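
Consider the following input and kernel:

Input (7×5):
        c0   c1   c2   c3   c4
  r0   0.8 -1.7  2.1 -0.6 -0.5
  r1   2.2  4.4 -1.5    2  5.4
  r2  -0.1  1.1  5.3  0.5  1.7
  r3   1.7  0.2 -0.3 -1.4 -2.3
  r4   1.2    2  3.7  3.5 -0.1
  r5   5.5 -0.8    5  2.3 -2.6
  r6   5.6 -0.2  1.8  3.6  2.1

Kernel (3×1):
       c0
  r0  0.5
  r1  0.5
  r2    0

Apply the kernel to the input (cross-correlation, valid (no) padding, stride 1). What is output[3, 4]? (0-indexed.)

The receptive field on the input at this output position is [-2.3 / -0.1 / -2.6]. Elementwise product with the kernel and sum: -2.3·0.5 + -0.1·0.5.

-1.2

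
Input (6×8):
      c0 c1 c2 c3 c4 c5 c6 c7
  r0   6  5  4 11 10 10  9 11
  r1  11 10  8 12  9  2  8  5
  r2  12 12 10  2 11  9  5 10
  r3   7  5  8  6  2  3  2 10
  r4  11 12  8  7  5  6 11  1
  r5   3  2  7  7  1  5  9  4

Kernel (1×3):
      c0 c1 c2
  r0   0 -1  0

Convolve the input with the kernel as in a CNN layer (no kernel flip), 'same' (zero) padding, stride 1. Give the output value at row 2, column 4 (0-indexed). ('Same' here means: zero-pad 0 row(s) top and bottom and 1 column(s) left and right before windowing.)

-11

The receptive field on the zero-padded input at this output position is [2 11 9]. Elementwise product with the kernel and sum: 11·-1.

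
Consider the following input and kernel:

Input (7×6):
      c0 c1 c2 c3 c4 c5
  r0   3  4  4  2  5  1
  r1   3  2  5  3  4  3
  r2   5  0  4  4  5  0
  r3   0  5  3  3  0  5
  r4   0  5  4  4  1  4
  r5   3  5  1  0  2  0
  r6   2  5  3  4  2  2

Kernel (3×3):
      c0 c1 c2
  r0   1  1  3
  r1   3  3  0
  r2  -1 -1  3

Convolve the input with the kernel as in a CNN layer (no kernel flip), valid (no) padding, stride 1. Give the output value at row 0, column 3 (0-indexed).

The receptive field on the input at this output position is [2 5 1 / 3 4 3 / 4 5 0]. Elementwise product with the kernel and sum: 2·1 + 5·1 + 1·3 + 3·3 + 4·3 + 4·-1 + 5·-1 + 0·3.

22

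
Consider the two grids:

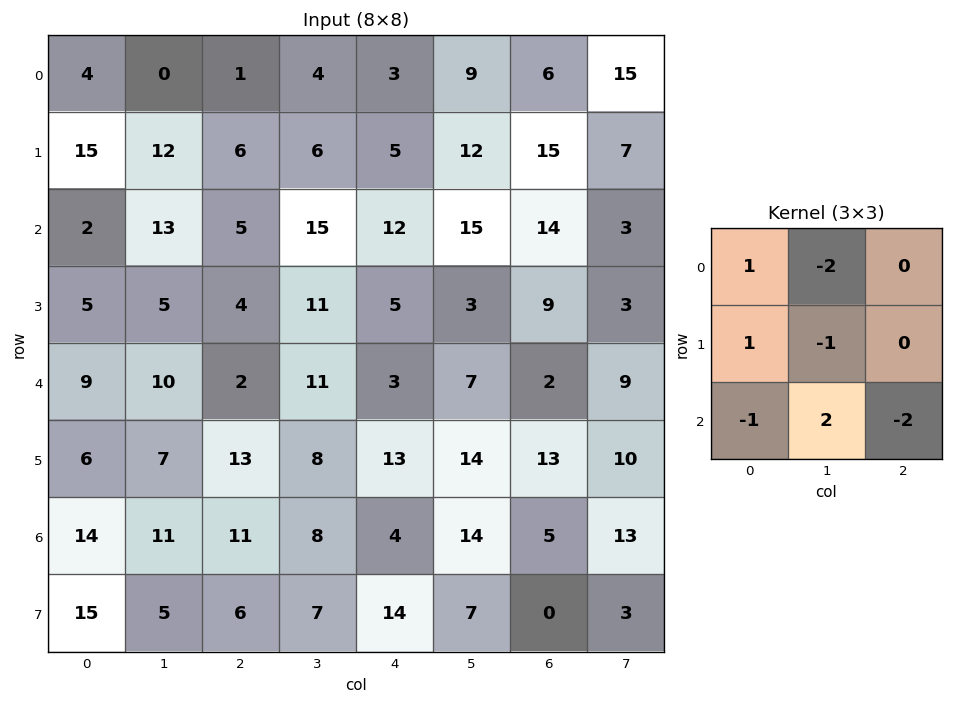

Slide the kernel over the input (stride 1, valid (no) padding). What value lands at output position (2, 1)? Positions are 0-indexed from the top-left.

The receptive field on the input at this output position is [13 5 15 / 5 4 11 / 10 2 11]. Elementwise product with the kernel and sum: 13·1 + 5·-2 + 5·1 + 4·-1 + 10·-1 + 2·2 + 11·-2.

-24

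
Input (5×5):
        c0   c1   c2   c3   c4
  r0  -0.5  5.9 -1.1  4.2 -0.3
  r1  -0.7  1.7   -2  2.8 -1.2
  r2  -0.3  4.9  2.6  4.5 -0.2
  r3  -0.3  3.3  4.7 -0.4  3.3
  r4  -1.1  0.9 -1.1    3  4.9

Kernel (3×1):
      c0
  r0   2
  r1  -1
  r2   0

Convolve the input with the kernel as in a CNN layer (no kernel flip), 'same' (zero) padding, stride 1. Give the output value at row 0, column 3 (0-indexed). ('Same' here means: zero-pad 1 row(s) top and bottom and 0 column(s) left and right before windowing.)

-4.2

The receptive field on the zero-padded input at this output position is [0 / 4.2 / 2.8]. Elementwise product with the kernel and sum: 0·2 + 4.2·-1.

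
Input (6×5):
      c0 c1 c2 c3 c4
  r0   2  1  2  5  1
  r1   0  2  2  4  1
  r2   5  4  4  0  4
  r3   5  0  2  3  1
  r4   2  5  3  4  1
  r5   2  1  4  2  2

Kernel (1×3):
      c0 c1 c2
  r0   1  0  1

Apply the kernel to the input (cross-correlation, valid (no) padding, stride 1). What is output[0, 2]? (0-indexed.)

3

The receptive field on the input at this output position is [2 5 1]. Elementwise product with the kernel and sum: 2·1 + 1·1.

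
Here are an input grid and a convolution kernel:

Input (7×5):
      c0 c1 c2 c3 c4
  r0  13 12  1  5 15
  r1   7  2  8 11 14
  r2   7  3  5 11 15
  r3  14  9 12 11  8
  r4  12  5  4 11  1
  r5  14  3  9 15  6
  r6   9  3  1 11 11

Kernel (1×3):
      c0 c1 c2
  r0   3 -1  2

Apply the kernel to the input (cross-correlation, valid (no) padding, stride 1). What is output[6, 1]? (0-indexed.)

30

The receptive field on the input at this output position is [3 1 11]. Elementwise product with the kernel and sum: 3·3 + 1·-1 + 11·2.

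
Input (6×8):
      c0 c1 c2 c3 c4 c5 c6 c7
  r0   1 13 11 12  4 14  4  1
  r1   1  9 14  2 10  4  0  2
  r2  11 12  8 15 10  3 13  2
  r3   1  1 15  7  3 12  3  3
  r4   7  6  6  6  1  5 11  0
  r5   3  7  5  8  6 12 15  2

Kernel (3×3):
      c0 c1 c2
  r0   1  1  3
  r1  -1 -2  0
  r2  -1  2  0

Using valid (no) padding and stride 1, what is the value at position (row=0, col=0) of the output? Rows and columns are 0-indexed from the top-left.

The receptive field on the input at this output position is [1 13 11 / 1 9 14 / 11 12 8]. Elementwise product with the kernel and sum: 1·1 + 13·1 + 11·3 + 1·-1 + 9·-2 + 11·-1 + 12·2.

41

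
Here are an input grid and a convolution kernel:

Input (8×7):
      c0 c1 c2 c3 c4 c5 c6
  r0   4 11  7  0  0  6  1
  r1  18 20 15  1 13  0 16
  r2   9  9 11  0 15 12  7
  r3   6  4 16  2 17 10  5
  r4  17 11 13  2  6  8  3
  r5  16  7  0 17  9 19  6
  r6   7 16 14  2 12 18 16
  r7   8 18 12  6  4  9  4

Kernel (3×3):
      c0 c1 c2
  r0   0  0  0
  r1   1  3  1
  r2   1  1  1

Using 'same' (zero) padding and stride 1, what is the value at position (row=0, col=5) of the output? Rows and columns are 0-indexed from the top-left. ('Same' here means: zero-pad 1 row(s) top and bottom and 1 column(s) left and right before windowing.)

48

The receptive field on the zero-padded input at this output position is [0 0 0 / 0 6 1 / 13 0 16]. Elementwise product with the kernel and sum: 0·1 + 6·3 + 1·1 + 13·1 + 0·1 + 16·1.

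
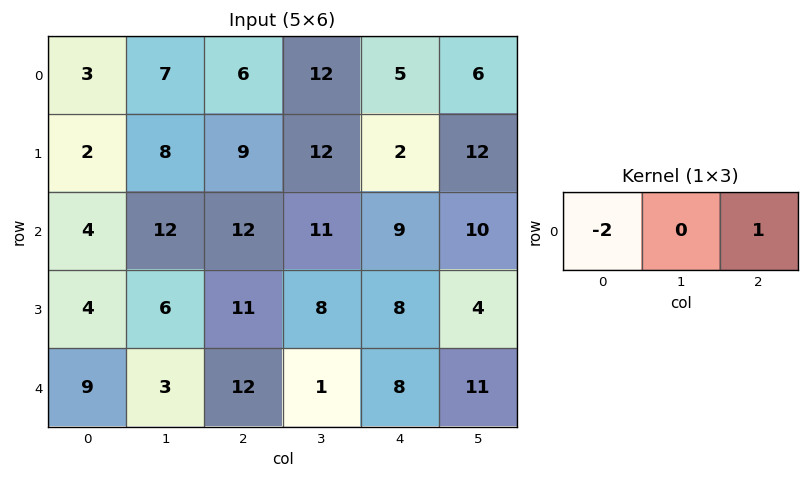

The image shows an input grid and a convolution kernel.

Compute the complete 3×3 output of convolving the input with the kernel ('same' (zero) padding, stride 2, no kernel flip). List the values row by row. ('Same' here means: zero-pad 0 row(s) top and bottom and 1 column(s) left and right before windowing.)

7 -2 -18
12 -13 -12
3 -5 9

Output[0,0]: The receptive field on the zero-padded input at this output position is [0 3 7]. Elementwise product with the kernel and sum: 0·-2 + 7·1.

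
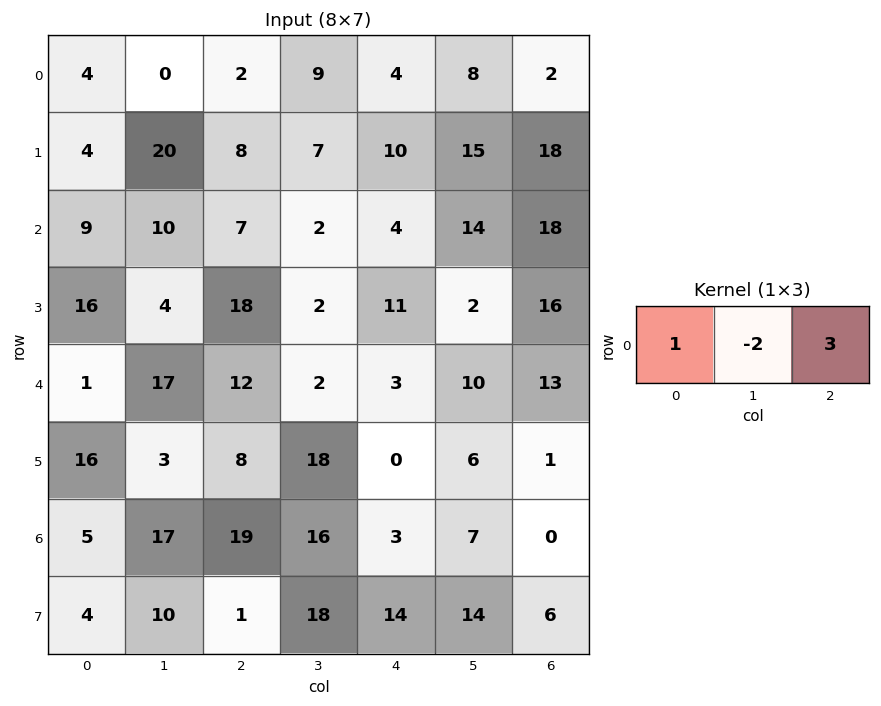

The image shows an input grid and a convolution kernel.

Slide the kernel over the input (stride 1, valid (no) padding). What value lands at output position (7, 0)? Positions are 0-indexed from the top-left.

The receptive field on the input at this output position is [4 10 1]. Elementwise product with the kernel and sum: 4·1 + 10·-2 + 1·3.

-13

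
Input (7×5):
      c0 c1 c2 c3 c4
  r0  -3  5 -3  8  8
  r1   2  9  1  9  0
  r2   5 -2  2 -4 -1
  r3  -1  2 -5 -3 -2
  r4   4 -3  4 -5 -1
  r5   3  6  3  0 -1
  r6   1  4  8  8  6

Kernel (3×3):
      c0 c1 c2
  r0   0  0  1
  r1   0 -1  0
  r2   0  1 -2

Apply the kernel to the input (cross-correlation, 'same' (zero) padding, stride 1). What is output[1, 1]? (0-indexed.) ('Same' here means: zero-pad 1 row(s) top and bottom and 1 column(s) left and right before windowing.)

The receptive field on the zero-padded input at this output position is [-3 5 -3 / 2 9 1 / 5 -2 2]. Elementwise product with the kernel and sum: -3·1 + 9·-1 + -2·1 + 2·-2.

-18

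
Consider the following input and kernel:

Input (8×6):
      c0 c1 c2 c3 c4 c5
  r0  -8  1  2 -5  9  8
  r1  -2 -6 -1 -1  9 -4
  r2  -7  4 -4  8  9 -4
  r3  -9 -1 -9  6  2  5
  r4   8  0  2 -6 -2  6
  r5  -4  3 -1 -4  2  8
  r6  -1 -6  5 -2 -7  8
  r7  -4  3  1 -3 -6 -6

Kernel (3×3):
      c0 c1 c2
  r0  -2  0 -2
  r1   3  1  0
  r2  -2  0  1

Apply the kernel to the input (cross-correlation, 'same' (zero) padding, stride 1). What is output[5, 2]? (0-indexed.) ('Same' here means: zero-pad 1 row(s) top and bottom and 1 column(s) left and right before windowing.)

The receptive field on the zero-padded input at this output position is [0 2 -6 / 3 -1 -4 / -6 5 -2]. Elementwise product with the kernel and sum: 0·-2 + -6·-2 + 3·3 + -1·1 + -6·-2 + -2·1.

30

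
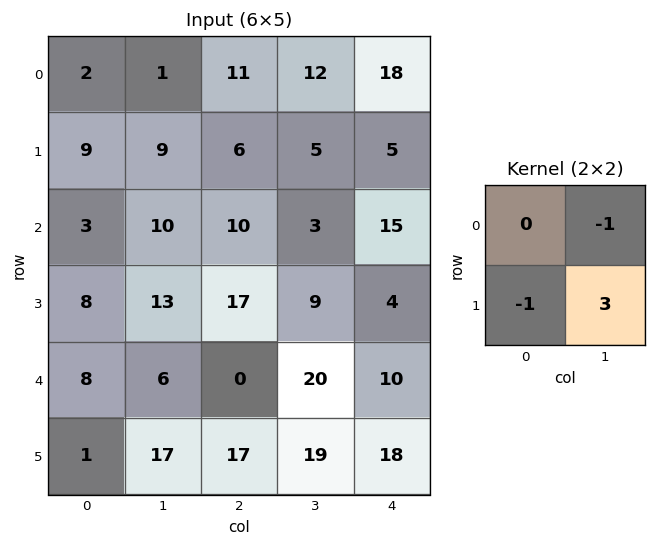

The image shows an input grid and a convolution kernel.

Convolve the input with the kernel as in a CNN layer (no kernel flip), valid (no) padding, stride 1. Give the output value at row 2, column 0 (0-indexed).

21

The receptive field on the input at this output position is [3 10 / 8 13]. Elementwise product with the kernel and sum: 10·-1 + 8·-1 + 13·3.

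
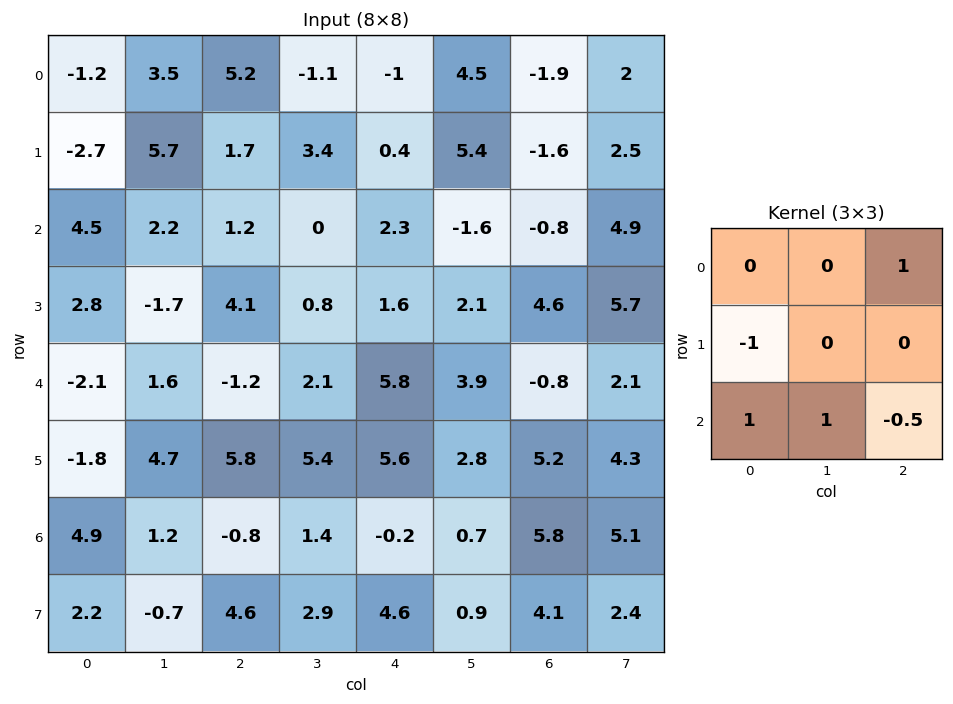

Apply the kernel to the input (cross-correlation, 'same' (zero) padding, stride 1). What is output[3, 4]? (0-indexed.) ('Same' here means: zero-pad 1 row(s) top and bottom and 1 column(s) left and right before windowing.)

3.55

The receptive field on the zero-padded input at this output position is [0 2.3 -1.6 / 0.8 1.6 2.1 / 2.1 5.8 3.9]. Elementwise product with the kernel and sum: -1.6·1 + 0.8·-1 + 2.1·1 + 5.8·1 + 3.9·-0.5.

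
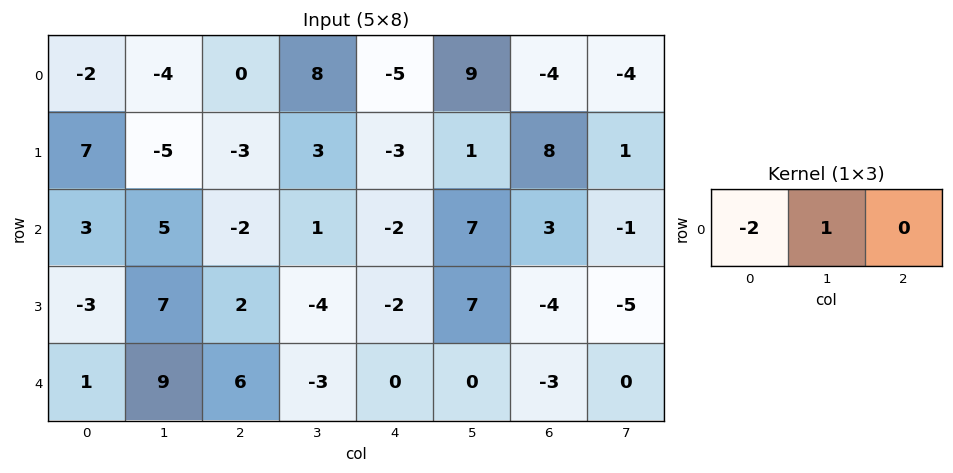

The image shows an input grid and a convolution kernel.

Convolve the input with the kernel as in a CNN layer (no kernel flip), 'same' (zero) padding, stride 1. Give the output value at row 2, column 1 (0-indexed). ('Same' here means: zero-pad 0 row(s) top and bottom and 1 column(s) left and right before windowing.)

-1

The receptive field on the zero-padded input at this output position is [3 5 -2]. Elementwise product with the kernel and sum: 3·-2 + 5·1.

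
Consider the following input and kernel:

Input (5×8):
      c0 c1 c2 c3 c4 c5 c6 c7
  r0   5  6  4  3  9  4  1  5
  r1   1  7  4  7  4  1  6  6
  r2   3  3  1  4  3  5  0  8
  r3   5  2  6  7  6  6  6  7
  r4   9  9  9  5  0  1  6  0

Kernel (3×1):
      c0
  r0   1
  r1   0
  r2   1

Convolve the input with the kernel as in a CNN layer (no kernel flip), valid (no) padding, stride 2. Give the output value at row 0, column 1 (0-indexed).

5

The receptive field on the input at this output position is [4 / 4 / 1]. Elementwise product with the kernel and sum: 4·1 + 1·1.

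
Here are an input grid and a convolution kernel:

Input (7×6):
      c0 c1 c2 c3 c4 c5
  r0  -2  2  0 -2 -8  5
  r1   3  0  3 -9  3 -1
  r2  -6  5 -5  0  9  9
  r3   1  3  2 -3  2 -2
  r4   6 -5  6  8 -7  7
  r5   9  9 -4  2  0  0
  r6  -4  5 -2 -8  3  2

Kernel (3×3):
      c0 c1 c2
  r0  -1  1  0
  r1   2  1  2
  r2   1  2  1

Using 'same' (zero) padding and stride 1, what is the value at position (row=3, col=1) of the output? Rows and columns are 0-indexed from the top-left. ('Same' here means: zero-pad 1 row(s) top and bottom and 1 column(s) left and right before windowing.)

22

The receptive field on the zero-padded input at this output position is [-6 5 -5 / 1 3 2 / 6 -5 6]. Elementwise product with the kernel and sum: -6·-1 + 5·1 + 1·2 + 3·1 + 2·2 + 6·1 + -5·2 + 6·1.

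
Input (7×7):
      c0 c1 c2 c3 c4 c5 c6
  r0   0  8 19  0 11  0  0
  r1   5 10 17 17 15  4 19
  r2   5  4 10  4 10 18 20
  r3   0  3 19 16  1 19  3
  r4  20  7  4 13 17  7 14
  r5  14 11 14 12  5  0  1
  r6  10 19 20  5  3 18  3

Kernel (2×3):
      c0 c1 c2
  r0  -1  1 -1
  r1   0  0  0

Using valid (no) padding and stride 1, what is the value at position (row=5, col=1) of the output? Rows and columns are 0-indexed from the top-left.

The receptive field on the input at this output position is [11 14 12 / 19 20 5]. Elementwise product with the kernel and sum: 11·-1 + 14·1 + 12·-1.

-9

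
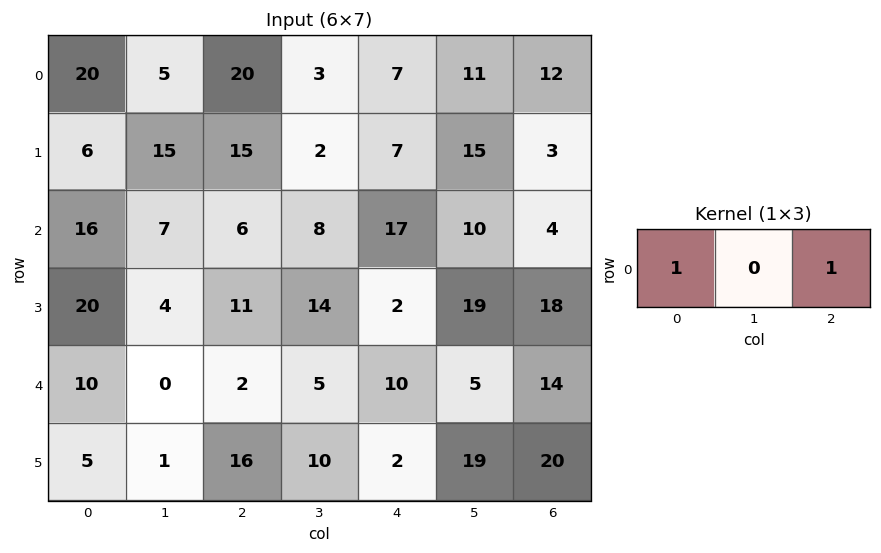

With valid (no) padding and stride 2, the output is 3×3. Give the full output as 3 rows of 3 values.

Output[0,0]: The receptive field on the input at this output position is [20 5 20]. Elementwise product with the kernel and sum: 20·1 + 20·1.

40 27 19
22 23 21
12 12 24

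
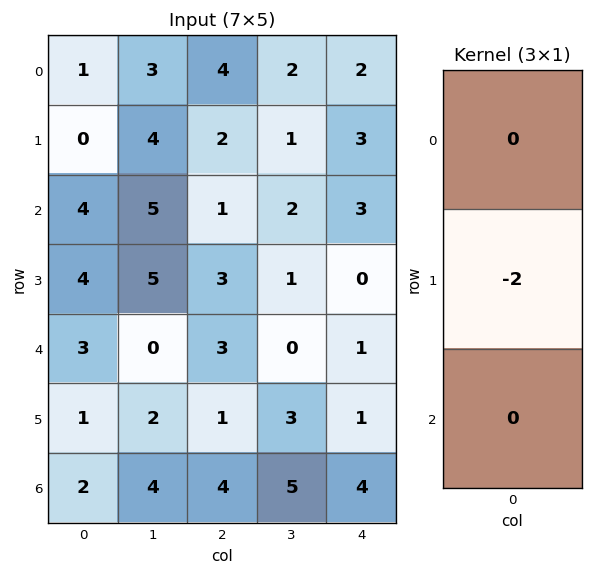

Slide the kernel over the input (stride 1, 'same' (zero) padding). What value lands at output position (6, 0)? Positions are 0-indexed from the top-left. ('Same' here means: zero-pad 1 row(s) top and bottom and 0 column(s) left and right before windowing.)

-4

The receptive field on the zero-padded input at this output position is [1 / 2 / 0]. Elementwise product with the kernel and sum: 2·-2.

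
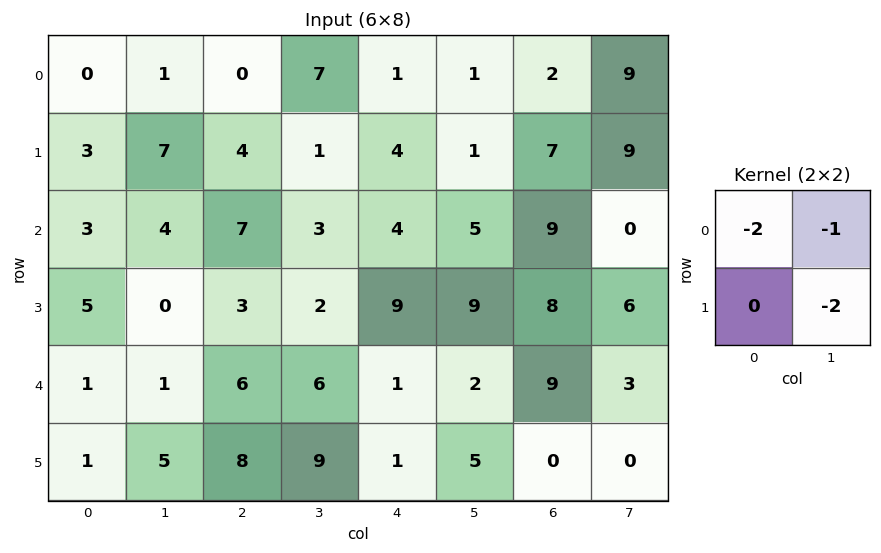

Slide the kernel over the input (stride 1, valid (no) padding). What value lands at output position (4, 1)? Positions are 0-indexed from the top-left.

The receptive field on the input at this output position is [1 6 / 5 8]. Elementwise product with the kernel and sum: 1·-2 + 6·-1 + 8·-2.

-24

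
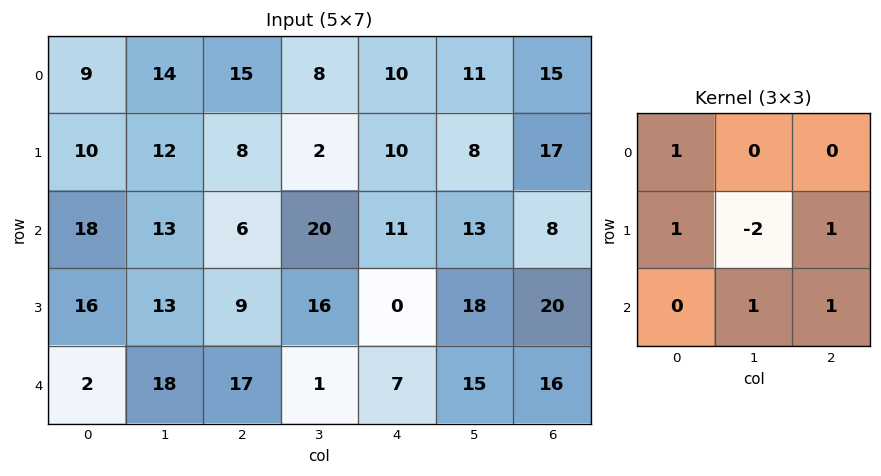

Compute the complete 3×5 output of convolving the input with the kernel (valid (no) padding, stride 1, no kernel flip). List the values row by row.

22 38 60 22 42
30 58 1 31 41
52 42 -9 76 26

Output[0,0]: The receptive field on the input at this output position is [9 14 15 / 10 12 8 / 18 13 6]. Elementwise product with the kernel and sum: 9·1 + 10·1 + 12·-2 + 8·1 + 13·1 + 6·1.
Output[0,1]: The receptive field on the input at this output position is [14 15 8 / 12 8 2 / 13 6 20]. Elementwise product with the kernel and sum: 14·1 + 12·1 + 8·-2 + 2·1 + 6·1 + 20·1.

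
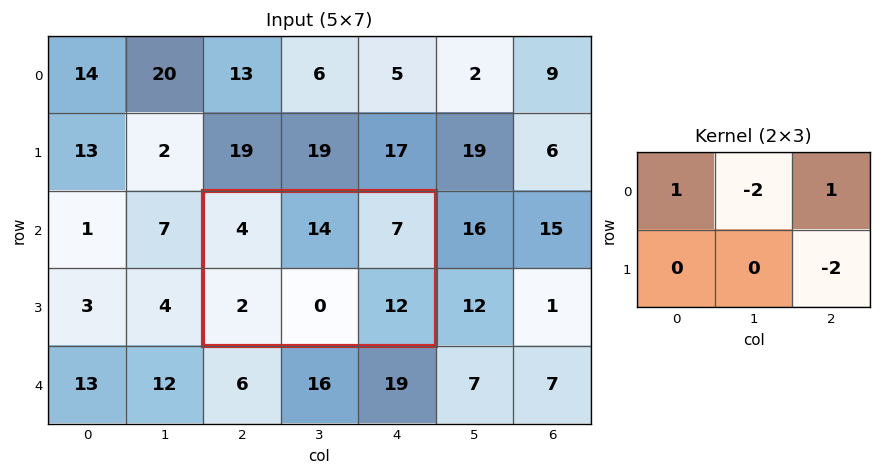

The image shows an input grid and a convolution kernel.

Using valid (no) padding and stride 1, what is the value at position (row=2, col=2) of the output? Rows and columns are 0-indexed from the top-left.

-41

The receptive field on the input at this output position is [4 14 7 / 2 0 12]. Elementwise product with the kernel and sum: 4·1 + 14·-2 + 7·1 + 12·-2.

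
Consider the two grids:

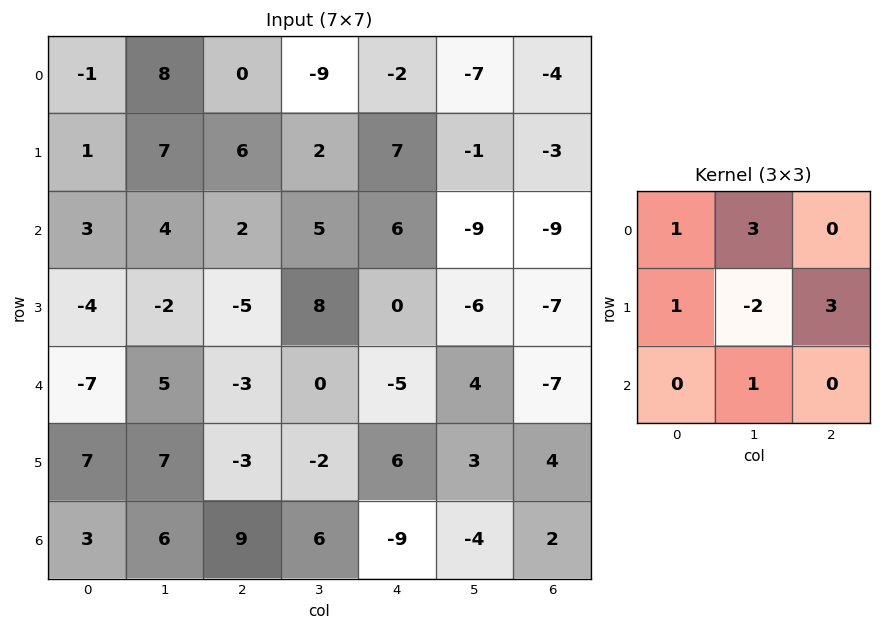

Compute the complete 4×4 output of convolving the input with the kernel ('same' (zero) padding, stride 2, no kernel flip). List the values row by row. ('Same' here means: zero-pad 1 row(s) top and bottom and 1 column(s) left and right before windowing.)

27 -13 -19 -2
5 35 -11 -8
24 -9 36 -5
33 4 28 7

Output[0,0]: The receptive field on the zero-padded input at this output position is [0 0 0 / 0 -1 8 / 0 1 7]. Elementwise product with the kernel and sum: 0·1 + 0·3 + 0·1 + -1·-2 + 8·3 + 1·1.
Output[0,1]: The receptive field on the zero-padded input at this output position is [0 0 0 / 8 0 -9 / 7 6 2]. Elementwise product with the kernel and sum: 0·1 + 0·3 + 8·1 + 0·-2 + -9·3 + 6·1.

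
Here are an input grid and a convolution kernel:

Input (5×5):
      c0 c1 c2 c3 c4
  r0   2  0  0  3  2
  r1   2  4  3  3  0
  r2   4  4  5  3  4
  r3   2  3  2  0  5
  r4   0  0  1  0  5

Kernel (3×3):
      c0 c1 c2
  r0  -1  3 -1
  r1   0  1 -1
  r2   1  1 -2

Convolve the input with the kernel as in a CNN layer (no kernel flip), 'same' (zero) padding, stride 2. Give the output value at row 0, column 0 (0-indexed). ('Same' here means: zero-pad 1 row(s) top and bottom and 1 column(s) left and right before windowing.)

-4

The receptive field on the zero-padded input at this output position is [0 0 0 / 0 2 0 / 0 2 4]. Elementwise product with the kernel and sum: 0·-1 + 0·3 + 0·-1 + 2·1 + 0·-1 + 0·1 + 2·1 + 4·-2.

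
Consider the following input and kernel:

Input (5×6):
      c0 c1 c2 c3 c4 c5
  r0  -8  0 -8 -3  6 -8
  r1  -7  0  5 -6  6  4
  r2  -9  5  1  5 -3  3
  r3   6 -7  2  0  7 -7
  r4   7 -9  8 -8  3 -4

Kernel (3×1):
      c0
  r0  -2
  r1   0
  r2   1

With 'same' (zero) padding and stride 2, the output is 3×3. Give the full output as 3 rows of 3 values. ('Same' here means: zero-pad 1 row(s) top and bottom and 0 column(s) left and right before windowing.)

Output[0,0]: The receptive field on the zero-padded input at this output position is [0 / -8 / -7]. Elementwise product with the kernel and sum: 0·-2 + -7·1.

-7 5 6
20 -8 -5
-12 -4 -14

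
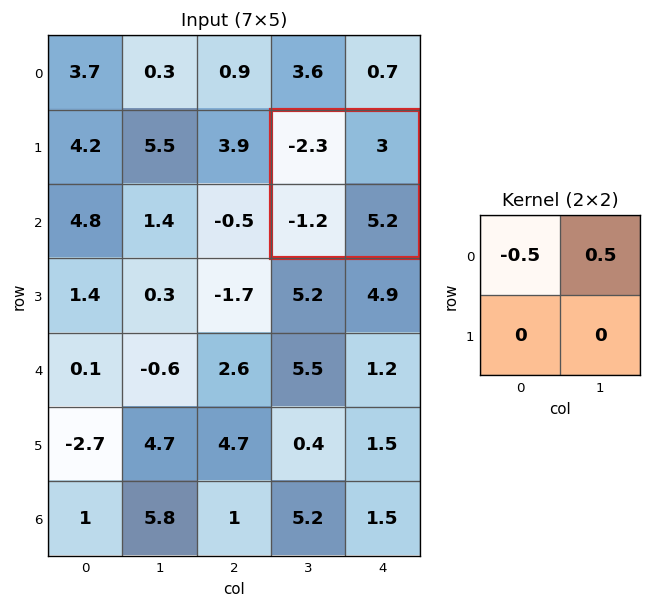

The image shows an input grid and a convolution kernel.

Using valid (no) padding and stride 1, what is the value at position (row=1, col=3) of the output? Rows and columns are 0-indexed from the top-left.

2.65

The receptive field on the input at this output position is [-2.3 3 / -1.2 5.2]. Elementwise product with the kernel and sum: -2.3·-0.5 + 3·0.5.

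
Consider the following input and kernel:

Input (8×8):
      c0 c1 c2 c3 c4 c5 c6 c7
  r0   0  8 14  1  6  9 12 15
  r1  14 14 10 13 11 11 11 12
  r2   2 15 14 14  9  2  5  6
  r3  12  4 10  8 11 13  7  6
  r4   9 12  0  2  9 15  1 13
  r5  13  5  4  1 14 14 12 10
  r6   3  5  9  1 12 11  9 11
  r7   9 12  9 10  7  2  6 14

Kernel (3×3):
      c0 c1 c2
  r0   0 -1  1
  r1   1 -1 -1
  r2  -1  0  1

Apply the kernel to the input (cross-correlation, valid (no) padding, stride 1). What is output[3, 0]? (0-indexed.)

-6

The receptive field on the input at this output position is [12 4 10 / 9 12 0 / 13 5 4]. Elementwise product with the kernel and sum: 4·-1 + 10·1 + 9·1 + 12·-1 + 0·-1 + 13·-1 + 4·1.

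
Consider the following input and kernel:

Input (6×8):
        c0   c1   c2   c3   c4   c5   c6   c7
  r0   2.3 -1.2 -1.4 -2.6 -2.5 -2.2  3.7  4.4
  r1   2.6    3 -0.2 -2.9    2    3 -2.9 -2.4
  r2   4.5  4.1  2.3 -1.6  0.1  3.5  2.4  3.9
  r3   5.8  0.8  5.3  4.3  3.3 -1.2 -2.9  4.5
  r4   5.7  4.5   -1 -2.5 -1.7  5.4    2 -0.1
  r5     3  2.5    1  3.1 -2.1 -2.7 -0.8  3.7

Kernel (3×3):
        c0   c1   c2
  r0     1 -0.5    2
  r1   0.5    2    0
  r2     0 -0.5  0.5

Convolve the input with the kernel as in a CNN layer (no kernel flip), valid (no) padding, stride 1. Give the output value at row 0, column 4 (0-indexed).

12.45

The receptive field on the input at this output position is [-2.5 -2.2 3.7 / 2 3 -2.9 / 0.1 3.5 2.4]. Elementwise product with the kernel and sum: -2.5·1 + -2.2·-0.5 + 3.7·2 + 2·0.5 + 3·2 + 3.5·-0.5 + 2.4·0.5.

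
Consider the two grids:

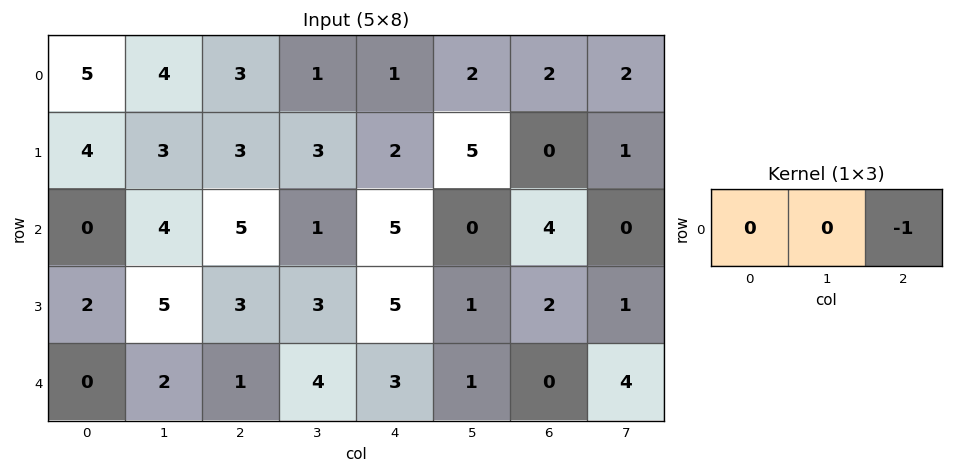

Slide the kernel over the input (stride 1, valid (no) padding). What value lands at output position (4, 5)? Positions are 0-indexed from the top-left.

The receptive field on the input at this output position is [1 0 4]. Elementwise product with the kernel and sum: 4·-1.

-4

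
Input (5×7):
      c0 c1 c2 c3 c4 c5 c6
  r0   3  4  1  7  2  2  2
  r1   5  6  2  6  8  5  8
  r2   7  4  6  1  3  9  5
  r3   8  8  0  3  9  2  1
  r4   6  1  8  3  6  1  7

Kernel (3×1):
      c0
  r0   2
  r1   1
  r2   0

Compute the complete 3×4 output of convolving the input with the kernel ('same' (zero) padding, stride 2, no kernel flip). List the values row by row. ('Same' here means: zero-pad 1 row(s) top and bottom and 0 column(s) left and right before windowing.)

3 1 2 2
17 10 19 21
22 8 24 9

Output[0,0]: The receptive field on the zero-padded input at this output position is [0 / 3 / 5]. Elementwise product with the kernel and sum: 0·2 + 3·1.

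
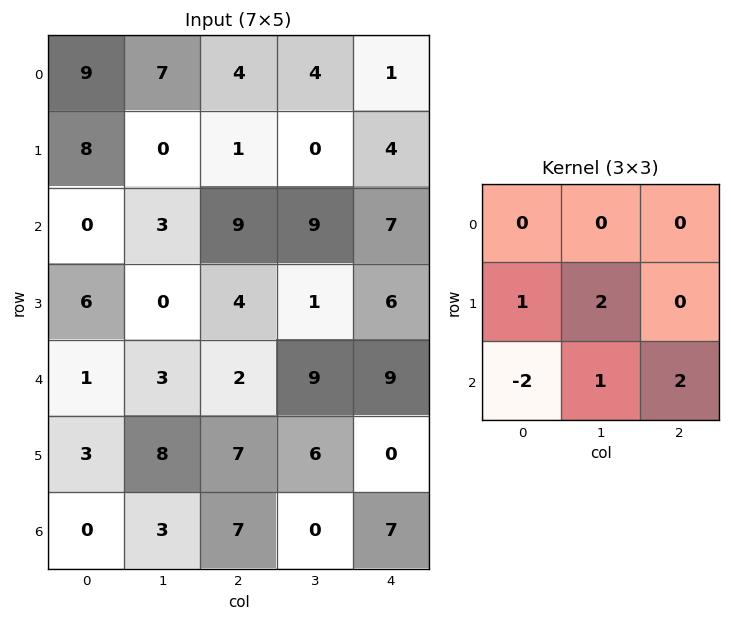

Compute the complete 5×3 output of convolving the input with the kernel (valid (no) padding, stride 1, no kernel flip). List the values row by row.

Output[0,0]: The receptive field on the input at this output position is [9 7 4 / 8 0 1 / 0 3 9]. Elementwise product with the kernel and sum: 8·1 + 0·2 + 0·-2 + 3·1 + 9·2.
Output[0,1]: The receptive field on the input at this output position is [7 4 4 / 0 1 0 / 3 9 9]. Elementwise product with the kernel and sum: 0·1 + 1·2 + 3·-2 + 9·1 + 9·2.

29 23 6
2 27 32
11 22 29
23 10 12
36 23 19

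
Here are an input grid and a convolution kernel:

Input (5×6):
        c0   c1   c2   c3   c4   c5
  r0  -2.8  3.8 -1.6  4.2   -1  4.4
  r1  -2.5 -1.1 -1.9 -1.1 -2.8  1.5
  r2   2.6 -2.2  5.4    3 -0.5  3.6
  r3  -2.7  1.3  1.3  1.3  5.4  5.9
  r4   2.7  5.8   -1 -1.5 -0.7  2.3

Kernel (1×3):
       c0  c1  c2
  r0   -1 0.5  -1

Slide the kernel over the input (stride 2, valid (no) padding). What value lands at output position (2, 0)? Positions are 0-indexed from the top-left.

1.2

The receptive field on the input at this output position is [2.7 5.8 -1]. Elementwise product with the kernel and sum: 2.7·-1 + 5.8·0.5 + -1·-1.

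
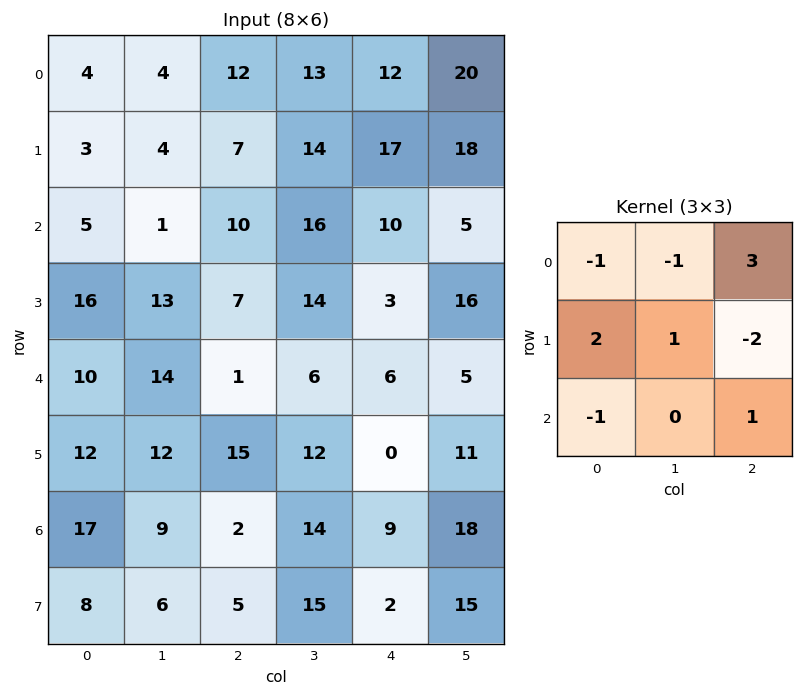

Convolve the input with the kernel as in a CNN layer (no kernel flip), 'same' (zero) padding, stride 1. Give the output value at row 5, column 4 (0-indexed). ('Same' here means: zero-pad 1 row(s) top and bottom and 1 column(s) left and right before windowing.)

The receptive field on the zero-padded input at this output position is [6 6 5 / 12 0 11 / 14 9 18]. Elementwise product with the kernel and sum: 6·-1 + 6·-1 + 5·3 + 12·2 + 0·1 + 11·-2 + 14·-1 + 18·1.

9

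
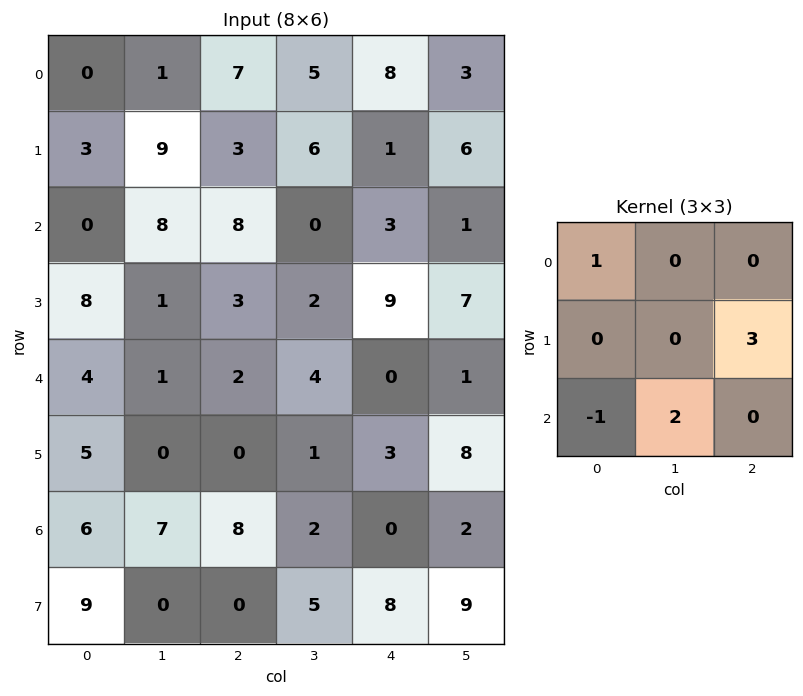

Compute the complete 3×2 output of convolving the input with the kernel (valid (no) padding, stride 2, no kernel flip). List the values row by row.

25 2
7 41
12 7

Output[0,0]: The receptive field on the input at this output position is [0 1 7 / 3 9 3 / 0 8 8]. Elementwise product with the kernel and sum: 0·1 + 3·3 + 0·-1 + 8·2.
Output[0,1]: The receptive field on the input at this output position is [7 5 8 / 3 6 1 / 8 0 3]. Elementwise product with the kernel and sum: 7·1 + 1·3 + 8·-1 + 0·2.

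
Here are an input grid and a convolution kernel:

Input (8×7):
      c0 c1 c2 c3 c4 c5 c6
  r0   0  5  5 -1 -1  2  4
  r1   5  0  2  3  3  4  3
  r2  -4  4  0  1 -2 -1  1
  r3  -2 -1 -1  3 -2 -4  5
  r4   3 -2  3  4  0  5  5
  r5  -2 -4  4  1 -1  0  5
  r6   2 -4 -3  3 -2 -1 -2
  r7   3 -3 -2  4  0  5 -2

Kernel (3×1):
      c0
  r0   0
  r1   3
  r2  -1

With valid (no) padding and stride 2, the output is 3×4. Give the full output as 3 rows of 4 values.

Output[0,0]: The receptive field on the input at this output position is [0 / 5 / -4]. Elementwise product with the kernel and sum: 5·3 + -4·-1.
Output[0,1]: The receptive field on the input at this output position is [5 / 2 / 0]. Elementwise product with the kernel and sum: 2·3 + 0·-1.

19 6 11 8
-9 -6 -6 10
-8 15 -1 17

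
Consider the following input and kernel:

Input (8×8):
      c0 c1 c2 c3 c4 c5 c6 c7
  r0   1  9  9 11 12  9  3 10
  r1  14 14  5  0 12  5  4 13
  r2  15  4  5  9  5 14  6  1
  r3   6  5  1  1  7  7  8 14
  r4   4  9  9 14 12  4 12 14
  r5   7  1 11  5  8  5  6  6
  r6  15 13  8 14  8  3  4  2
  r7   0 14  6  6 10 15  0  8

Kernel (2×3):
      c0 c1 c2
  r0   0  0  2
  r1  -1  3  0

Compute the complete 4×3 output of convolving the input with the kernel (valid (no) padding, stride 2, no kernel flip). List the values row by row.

Output[0,0]: The receptive field on the input at this output position is [1 9 9 / 14 14 5]. Elementwise product with the kernel and sum: 9·2 + 14·-1 + 14·3.
Output[0,1]: The receptive field on the input at this output position is [9 11 12 / 5 0 12]. Elementwise product with the kernel and sum: 12·2 + 5·-1 + 0·3.

46 19 9
19 12 26
14 28 31
58 28 43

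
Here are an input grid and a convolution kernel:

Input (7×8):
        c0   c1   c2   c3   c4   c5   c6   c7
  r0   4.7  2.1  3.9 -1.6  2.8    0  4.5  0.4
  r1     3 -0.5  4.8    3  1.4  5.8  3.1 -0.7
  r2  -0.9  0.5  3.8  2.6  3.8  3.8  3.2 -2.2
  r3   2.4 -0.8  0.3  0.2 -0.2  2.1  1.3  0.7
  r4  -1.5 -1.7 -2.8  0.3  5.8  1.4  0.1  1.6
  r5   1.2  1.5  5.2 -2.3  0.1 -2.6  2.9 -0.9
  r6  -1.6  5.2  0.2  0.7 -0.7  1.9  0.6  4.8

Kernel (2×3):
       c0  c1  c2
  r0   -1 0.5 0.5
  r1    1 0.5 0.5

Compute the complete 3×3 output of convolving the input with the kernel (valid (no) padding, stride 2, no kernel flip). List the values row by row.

3.45 3.7 5.3
5.2 -0.3 1.2
3.8 9.95 -4.8

Output[0,0]: The receptive field on the input at this output position is [4.7 2.1 3.9 / 3 -0.5 4.8]. Elementwise product with the kernel and sum: 4.7·-1 + 2.1·0.5 + 3.9·0.5 + 3·1 + -0.5·0.5 + 4.8·0.5.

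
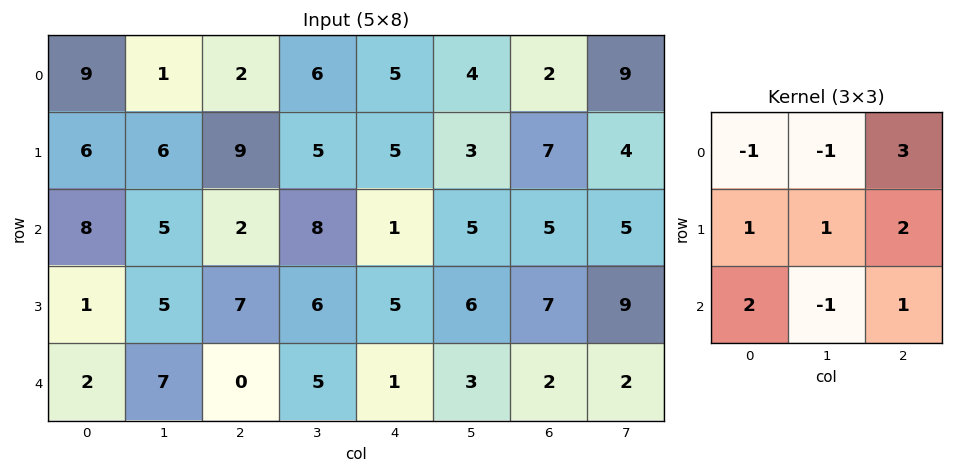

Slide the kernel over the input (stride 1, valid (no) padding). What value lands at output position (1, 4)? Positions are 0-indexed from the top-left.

40

The receptive field on the input at this output position is [5 3 7 / 1 5 5 / 5 6 7]. Elementwise product with the kernel and sum: 5·-1 + 3·-1 + 7·3 + 1·1 + 5·1 + 5·2 + 5·2 + 6·-1 + 7·1.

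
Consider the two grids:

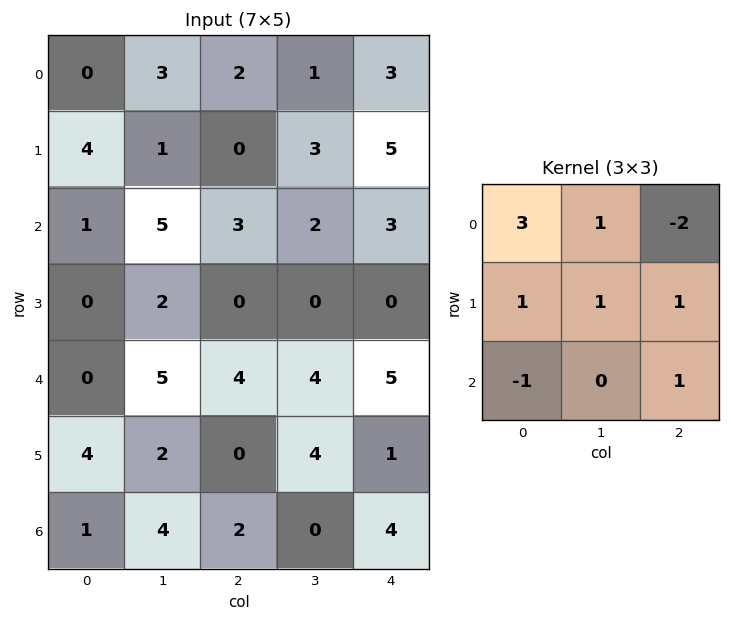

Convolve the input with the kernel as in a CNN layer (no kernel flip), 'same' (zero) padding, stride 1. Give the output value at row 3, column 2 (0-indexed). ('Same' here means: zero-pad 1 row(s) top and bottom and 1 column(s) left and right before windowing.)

The receptive field on the zero-padded input at this output position is [5 3 2 / 2 0 0 / 5 4 4]. Elementwise product with the kernel and sum: 5·3 + 3·1 + 2·-2 + 2·1 + 0·1 + 0·1 + 5·-1 + 4·1.

15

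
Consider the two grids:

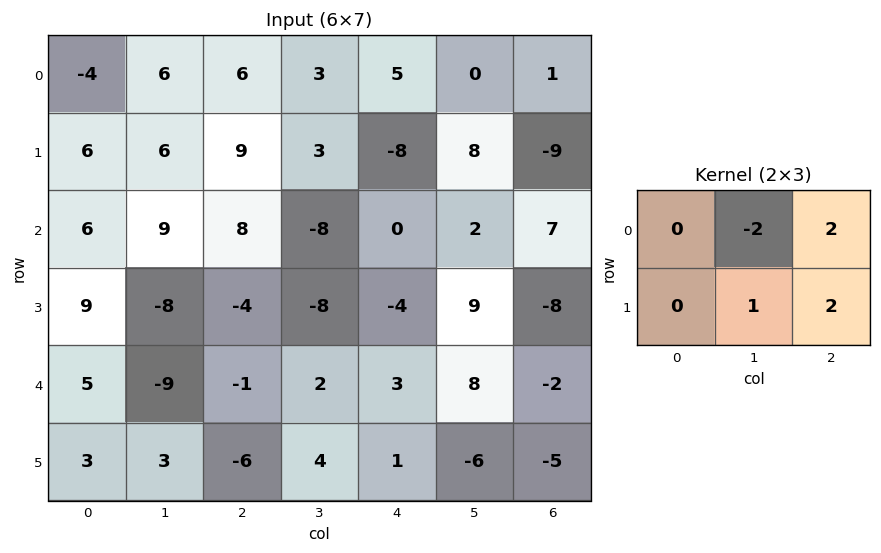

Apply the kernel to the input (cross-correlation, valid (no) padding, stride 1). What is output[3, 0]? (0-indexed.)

-3

The receptive field on the input at this output position is [9 -8 -4 / 5 -9 -1]. Elementwise product with the kernel and sum: -8·-2 + -4·2 + -9·1 + -1·2.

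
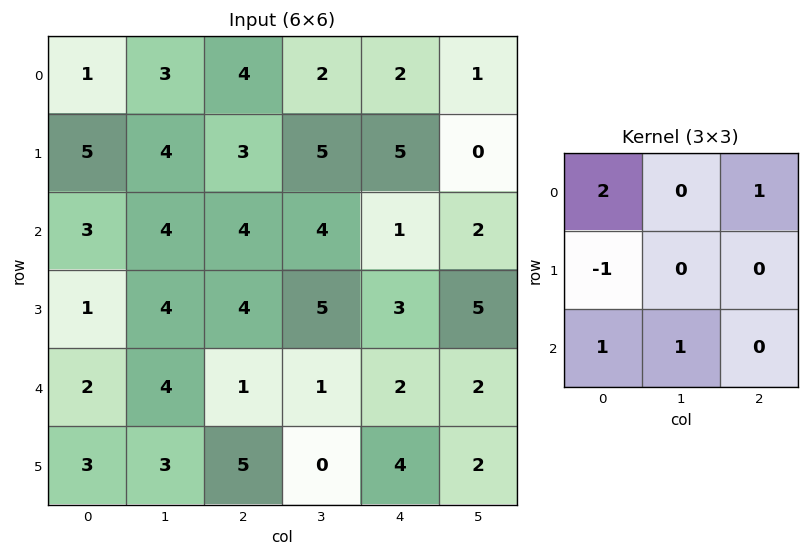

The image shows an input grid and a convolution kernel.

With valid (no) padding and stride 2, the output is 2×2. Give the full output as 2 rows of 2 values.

8 15
15 7

Output[0,0]: The receptive field on the input at this output position is [1 3 4 / 5 4 3 / 3 4 4]. Elementwise product with the kernel and sum: 1·2 + 4·1 + 5·-1 + 3·1 + 4·1.
Output[0,1]: The receptive field on the input at this output position is [4 2 2 / 3 5 5 / 4 4 1]. Elementwise product with the kernel and sum: 4·2 + 2·1 + 3·-1 + 4·1 + 4·1.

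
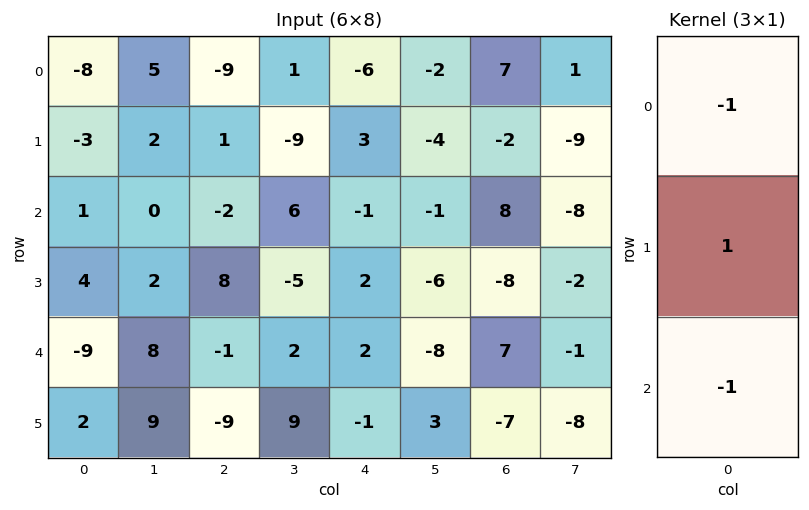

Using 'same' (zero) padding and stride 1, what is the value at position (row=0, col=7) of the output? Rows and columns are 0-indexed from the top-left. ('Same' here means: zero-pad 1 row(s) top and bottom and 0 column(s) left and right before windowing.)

10

The receptive field on the zero-padded input at this output position is [0 / 1 / -9]. Elementwise product with the kernel and sum: 0·-1 + 1·1 + -9·-1.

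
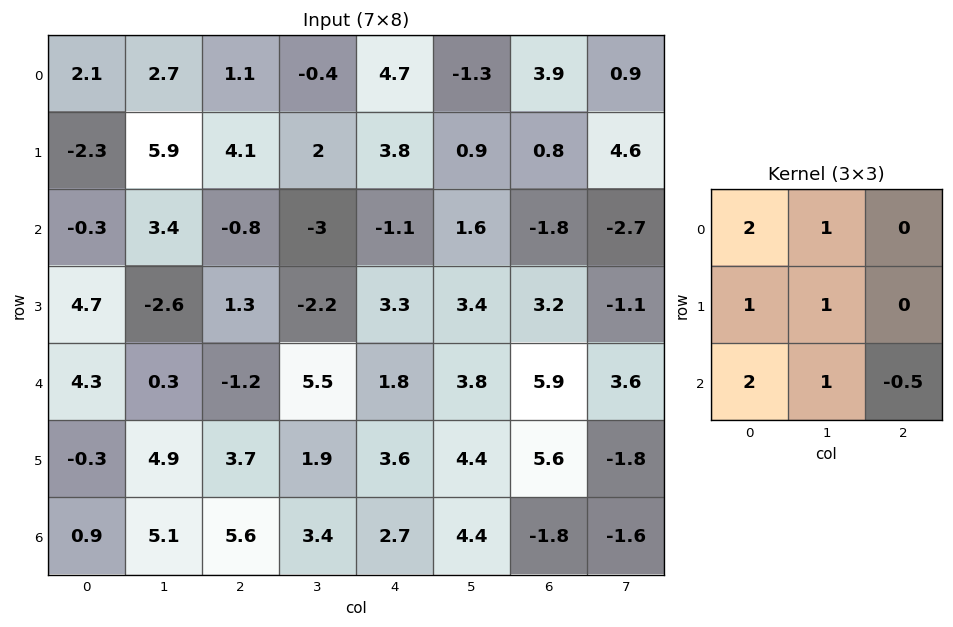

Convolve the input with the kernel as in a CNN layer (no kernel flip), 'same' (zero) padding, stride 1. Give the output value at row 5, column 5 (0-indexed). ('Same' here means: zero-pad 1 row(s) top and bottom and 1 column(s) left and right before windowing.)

The receptive field on the zero-padded input at this output position is [1.8 3.8 5.9 / 3.6 4.4 5.6 / 2.7 4.4 -1.8]. Elementwise product with the kernel and sum: 1.8·2 + 3.8·1 + 3.6·1 + 4.4·1 + 2.7·2 + 4.4·1 + -1.8·-0.5.

26.1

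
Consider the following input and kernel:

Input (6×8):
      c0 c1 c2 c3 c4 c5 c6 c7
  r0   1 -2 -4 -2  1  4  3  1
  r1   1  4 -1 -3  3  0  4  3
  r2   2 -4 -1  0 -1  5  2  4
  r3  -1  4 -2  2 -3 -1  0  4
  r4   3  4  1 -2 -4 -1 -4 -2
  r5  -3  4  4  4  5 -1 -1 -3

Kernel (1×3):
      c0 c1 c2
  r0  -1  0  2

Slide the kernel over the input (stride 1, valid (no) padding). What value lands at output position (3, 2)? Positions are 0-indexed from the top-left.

The receptive field on the input at this output position is [-2 2 -3]. Elementwise product with the kernel and sum: -2·-1 + -3·2.

-4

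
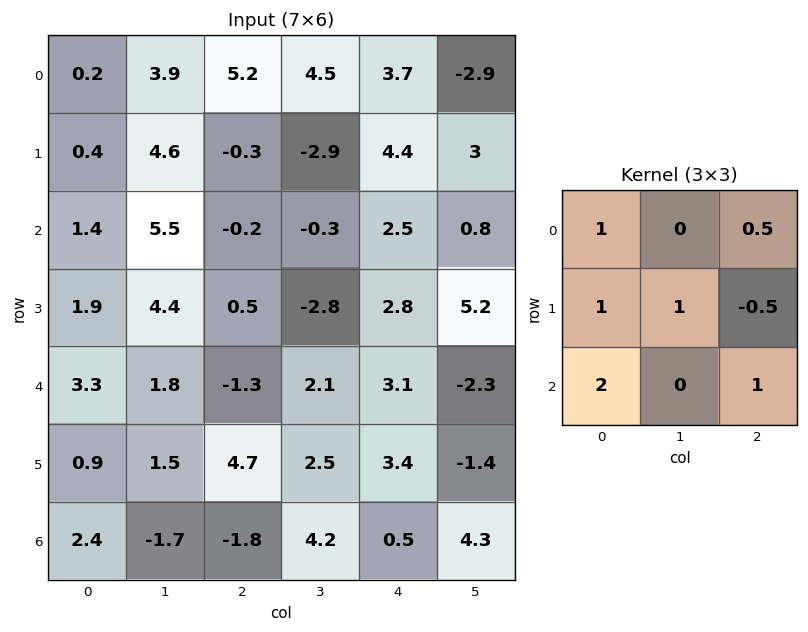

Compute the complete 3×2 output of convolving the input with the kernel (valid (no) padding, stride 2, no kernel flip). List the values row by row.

Output[0,0]: The receptive field on the input at this output position is [0.2 3.9 5.2 / 0.4 4.6 -0.3 / 1.4 5.5 -0.2]. Elementwise product with the kernel and sum: 0.2·1 + 5.2·0.5 + 0.4·1 + 4.6·1 + -0.3·-0.5 + 1.4·2 + -0.2·1.
Output[0,1]: The receptive field on the input at this output position is [5.2 4.5 3.7 / -0.3 -2.9 4.4 / -0.2 -0.3 2.5]. Elementwise product with the kernel and sum: 5.2·1 + 3.7·0.5 + -0.3·1 + -2.9·1 + 4.4·-0.5 + -0.2·2 + 2.5·1.

10.55 3.75
12.65 -2.15
5.7 2.65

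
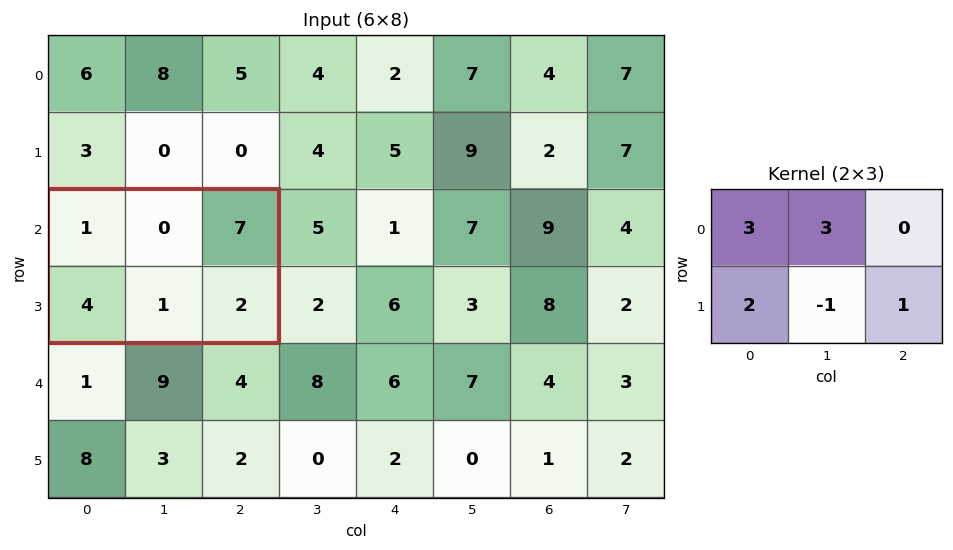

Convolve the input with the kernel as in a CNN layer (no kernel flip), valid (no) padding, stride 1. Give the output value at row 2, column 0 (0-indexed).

The receptive field on the input at this output position is [1 0 7 / 4 1 2]. Elementwise product with the kernel and sum: 1·3 + 0·3 + 4·2 + 1·-1 + 2·1.

12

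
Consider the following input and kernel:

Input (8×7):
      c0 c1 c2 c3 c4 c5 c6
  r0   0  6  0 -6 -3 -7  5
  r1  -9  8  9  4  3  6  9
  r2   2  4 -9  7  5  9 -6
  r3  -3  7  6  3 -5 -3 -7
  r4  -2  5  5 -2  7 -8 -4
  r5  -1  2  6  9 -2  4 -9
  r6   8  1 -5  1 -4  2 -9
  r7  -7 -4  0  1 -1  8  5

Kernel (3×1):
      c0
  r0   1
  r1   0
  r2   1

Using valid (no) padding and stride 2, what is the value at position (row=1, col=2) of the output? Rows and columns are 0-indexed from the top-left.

The receptive field on the input at this output position is [5 / -5 / 7]. Elementwise product with the kernel and sum: 5·1 + 7·1.

12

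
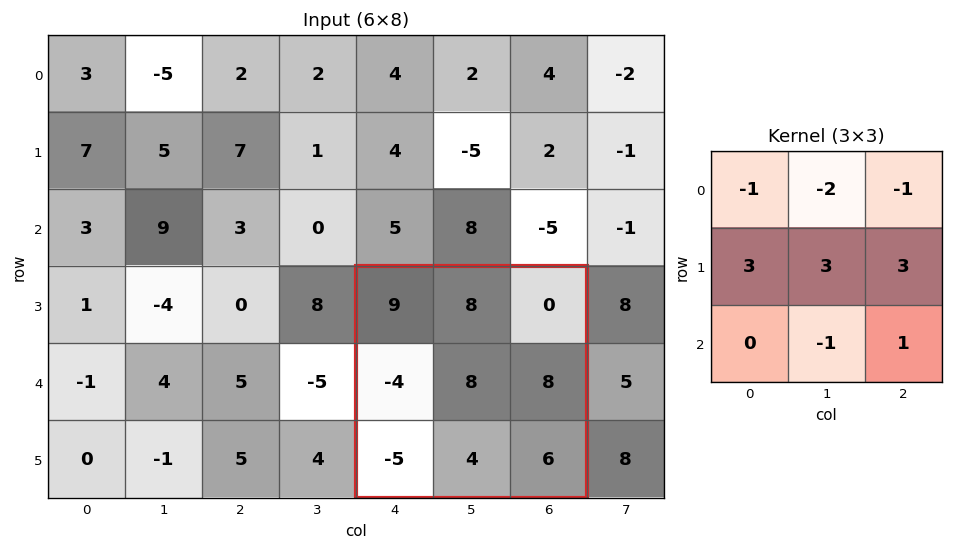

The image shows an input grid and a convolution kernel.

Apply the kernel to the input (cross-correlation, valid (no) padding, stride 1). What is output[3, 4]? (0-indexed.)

The receptive field on the input at this output position is [9 8 0 / -4 8 8 / -5 4 6]. Elementwise product with the kernel and sum: 9·-1 + 8·-2 + 0·-1 + -4·3 + 8·3 + 8·3 + 4·-1 + 6·1.

13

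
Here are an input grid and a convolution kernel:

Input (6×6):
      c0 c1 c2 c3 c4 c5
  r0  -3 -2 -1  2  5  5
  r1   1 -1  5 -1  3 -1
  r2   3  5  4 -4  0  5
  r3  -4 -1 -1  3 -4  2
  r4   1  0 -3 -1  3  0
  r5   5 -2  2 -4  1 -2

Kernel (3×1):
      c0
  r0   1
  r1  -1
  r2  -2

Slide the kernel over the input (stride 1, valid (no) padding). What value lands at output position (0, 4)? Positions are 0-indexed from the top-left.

The receptive field on the input at this output position is [5 / 3 / 0]. Elementwise product with the kernel and sum: 5·1 + 3·-1 + 0·-2.

2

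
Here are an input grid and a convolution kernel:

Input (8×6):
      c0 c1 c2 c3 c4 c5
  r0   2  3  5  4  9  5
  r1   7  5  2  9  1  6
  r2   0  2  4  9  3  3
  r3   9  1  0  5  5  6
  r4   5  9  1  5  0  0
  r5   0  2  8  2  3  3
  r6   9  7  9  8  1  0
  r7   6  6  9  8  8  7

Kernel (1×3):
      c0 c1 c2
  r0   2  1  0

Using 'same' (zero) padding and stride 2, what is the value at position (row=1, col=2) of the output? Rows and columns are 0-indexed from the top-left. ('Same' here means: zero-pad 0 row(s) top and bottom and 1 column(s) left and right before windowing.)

The receptive field on the zero-padded input at this output position is [9 3 3]. Elementwise product with the kernel and sum: 9·2 + 3·1.

21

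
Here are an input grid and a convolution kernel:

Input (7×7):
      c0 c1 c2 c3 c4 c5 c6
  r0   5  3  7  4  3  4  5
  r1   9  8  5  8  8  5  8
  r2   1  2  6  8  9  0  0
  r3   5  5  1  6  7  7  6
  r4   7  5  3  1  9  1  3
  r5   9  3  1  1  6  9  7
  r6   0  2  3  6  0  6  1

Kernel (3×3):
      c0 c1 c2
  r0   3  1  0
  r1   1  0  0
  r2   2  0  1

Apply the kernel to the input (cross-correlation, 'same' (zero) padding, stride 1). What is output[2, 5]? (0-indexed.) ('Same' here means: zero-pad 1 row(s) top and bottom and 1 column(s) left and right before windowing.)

58

The receptive field on the zero-padded input at this output position is [8 5 8 / 9 0 0 / 7 7 6]. Elementwise product with the kernel and sum: 8·3 + 5·1 + 9·1 + 7·2 + 6·1.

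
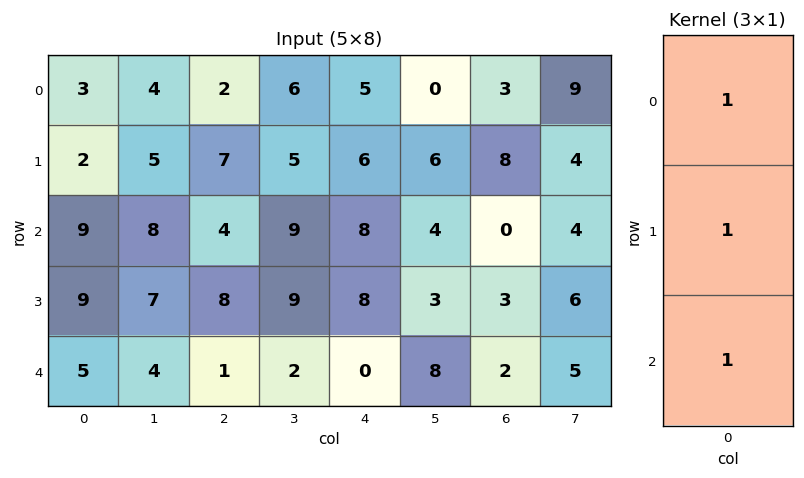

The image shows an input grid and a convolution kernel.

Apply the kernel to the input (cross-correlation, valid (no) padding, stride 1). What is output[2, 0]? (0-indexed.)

The receptive field on the input at this output position is [9 / 9 / 5]. Elementwise product with the kernel and sum: 9·1 + 9·1 + 5·1.

23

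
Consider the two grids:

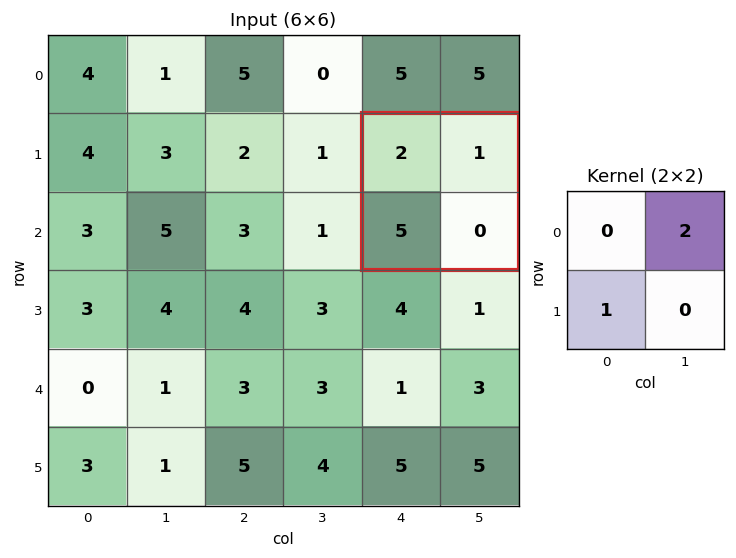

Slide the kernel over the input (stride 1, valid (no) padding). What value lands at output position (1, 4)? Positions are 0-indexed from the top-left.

7

The receptive field on the input at this output position is [2 1 / 5 0]. Elementwise product with the kernel and sum: 1·2 + 5·1.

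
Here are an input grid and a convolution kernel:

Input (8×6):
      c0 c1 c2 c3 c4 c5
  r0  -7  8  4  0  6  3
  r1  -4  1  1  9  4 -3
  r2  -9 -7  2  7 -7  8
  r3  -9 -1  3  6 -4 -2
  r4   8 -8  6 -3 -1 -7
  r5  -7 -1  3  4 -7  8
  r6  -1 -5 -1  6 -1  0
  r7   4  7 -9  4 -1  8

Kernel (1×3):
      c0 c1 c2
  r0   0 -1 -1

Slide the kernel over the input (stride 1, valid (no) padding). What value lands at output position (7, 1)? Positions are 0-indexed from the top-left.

5

The receptive field on the input at this output position is [7 -9 4]. Elementwise product with the kernel and sum: -9·-1 + 4·-1.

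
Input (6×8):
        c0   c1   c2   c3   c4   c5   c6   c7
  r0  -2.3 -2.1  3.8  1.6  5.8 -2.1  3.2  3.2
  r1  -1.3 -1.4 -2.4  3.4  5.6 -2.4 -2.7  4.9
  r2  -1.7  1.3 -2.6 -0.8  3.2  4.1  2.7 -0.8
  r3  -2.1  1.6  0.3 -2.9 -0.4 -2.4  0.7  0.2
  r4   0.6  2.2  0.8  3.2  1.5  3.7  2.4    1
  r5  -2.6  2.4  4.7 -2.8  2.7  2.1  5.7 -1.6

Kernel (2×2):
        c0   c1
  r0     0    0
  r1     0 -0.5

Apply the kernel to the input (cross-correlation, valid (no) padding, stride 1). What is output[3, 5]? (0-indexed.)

The receptive field on the input at this output position is [-2.4 0.7 / 3.7 2.4]. Elementwise product with the kernel and sum: 2.4·-0.5.

-1.2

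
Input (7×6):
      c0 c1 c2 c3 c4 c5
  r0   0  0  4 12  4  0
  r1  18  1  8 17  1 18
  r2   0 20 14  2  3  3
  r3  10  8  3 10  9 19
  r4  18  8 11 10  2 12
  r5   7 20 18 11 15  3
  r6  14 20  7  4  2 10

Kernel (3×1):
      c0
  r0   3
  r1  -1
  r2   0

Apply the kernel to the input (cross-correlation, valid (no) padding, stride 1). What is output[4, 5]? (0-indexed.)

33

The receptive field on the input at this output position is [12 / 3 / 10]. Elementwise product with the kernel and sum: 12·3 + 3·-1.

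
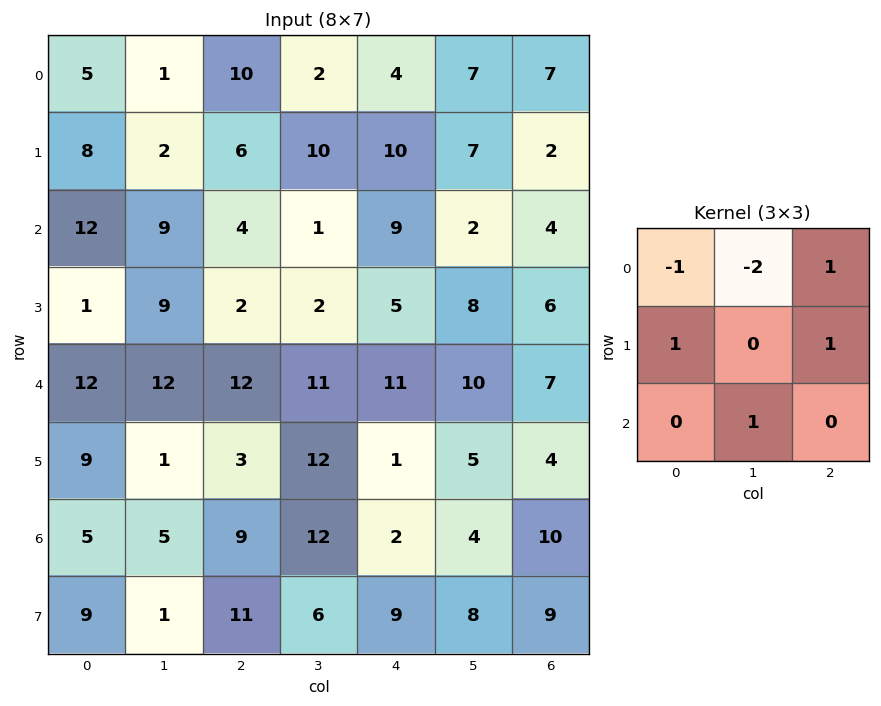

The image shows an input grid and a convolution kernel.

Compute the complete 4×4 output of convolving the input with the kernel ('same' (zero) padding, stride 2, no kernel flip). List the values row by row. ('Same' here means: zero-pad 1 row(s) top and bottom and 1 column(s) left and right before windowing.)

9 9 19 9
-4 8 -15 -3
28 15 18 -6
-3 33 16 0

Output[0,0]: The receptive field on the zero-padded input at this output position is [0 0 0 / 0 5 1 / 0 8 2]. Elementwise product with the kernel and sum: 0·-1 + 0·-2 + 0·1 + 0·1 + 1·1 + 8·1.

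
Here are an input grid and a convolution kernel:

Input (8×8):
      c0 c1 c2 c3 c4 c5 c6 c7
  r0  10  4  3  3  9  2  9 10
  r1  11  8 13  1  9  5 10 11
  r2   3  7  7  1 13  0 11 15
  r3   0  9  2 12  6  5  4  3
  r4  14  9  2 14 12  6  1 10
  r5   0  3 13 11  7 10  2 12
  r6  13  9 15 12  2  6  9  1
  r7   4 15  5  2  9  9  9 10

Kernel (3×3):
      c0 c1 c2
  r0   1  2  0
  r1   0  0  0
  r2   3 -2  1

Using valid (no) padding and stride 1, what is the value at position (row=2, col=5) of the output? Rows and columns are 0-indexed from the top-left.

48

The receptive field on the input at this output position is [0 11 15 / 5 4 3 / 6 1 10]. Elementwise product with the kernel and sum: 0·1 + 11·2 + 6·3 + 1·-2 + 10·1.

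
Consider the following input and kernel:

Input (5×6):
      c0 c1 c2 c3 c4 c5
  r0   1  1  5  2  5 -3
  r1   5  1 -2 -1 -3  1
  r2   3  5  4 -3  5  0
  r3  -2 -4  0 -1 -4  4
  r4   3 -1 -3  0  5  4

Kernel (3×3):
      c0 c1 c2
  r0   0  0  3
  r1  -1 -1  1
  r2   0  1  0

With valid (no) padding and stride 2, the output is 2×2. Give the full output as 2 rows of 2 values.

12 12
17 12

Output[0,0]: The receptive field on the input at this output position is [1 1 5 / 5 1 -2 / 3 5 4]. Elementwise product with the kernel and sum: 5·3 + 5·-1 + 1·-1 + -2·1 + 5·1.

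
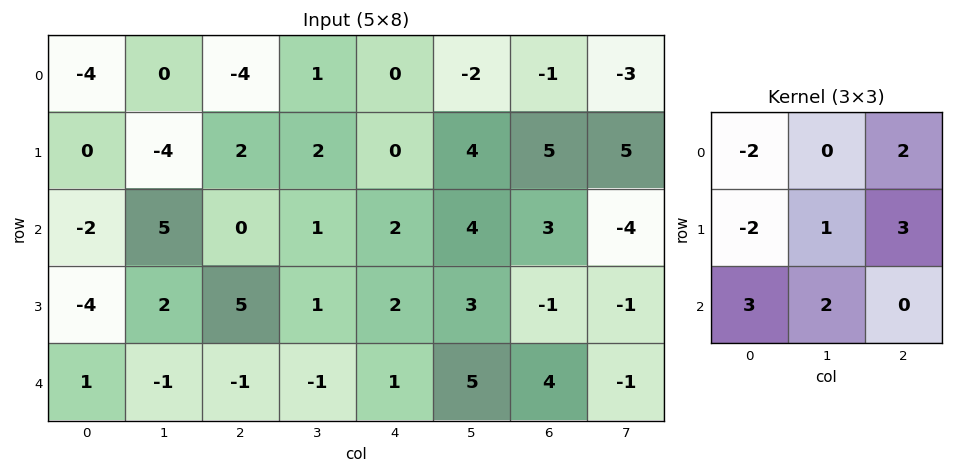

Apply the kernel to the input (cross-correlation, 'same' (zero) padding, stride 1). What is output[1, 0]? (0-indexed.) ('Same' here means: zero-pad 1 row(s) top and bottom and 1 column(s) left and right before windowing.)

The receptive field on the zero-padded input at this output position is [0 -4 0 / 0 0 -4 / 0 -2 5]. Elementwise product with the kernel and sum: 0·-2 + 0·2 + 0·-2 + 0·1 + -4·3 + 0·3 + -2·2.

-16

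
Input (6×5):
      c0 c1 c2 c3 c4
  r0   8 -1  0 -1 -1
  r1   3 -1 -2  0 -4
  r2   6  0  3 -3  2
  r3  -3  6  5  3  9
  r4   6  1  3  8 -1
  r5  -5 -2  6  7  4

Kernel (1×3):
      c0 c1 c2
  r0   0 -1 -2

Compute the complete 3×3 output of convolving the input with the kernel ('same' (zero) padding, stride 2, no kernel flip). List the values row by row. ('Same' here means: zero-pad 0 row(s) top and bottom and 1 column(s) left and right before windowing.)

-6 2 1
-6 3 -2
-8 -19 1

Output[0,0]: The receptive field on the zero-padded input at this output position is [0 8 -1]. Elementwise product with the kernel and sum: 8·-1 + -1·-2.
Output[0,1]: The receptive field on the zero-padded input at this output position is [-1 0 -1]. Elementwise product with the kernel and sum: 0·-1 + -1·-2.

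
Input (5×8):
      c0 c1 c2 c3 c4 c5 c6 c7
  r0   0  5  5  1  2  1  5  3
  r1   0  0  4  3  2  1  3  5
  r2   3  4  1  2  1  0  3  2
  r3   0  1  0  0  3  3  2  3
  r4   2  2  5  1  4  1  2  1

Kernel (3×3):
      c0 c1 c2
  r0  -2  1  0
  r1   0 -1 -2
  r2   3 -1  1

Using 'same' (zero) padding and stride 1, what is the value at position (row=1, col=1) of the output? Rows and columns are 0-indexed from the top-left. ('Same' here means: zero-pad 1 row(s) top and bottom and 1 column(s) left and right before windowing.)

3

The receptive field on the zero-padded input at this output position is [0 5 5 / 0 0 4 / 3 4 1]. Elementwise product with the kernel and sum: 0·-2 + 5·1 + 0·-1 + 4·-2 + 3·3 + 4·-1 + 1·1.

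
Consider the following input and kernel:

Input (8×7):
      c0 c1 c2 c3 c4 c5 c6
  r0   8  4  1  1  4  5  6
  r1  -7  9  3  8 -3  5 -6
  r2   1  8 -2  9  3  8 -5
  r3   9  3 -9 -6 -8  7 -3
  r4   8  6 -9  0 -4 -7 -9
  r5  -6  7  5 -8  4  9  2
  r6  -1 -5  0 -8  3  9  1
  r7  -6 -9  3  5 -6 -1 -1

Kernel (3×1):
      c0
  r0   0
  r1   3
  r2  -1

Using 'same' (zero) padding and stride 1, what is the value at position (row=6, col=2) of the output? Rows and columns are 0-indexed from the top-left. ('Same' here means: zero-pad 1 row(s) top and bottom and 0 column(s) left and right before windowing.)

The receptive field on the zero-padded input at this output position is [5 / 0 / 3]. Elementwise product with the kernel and sum: 0·3 + 3·-1.

-3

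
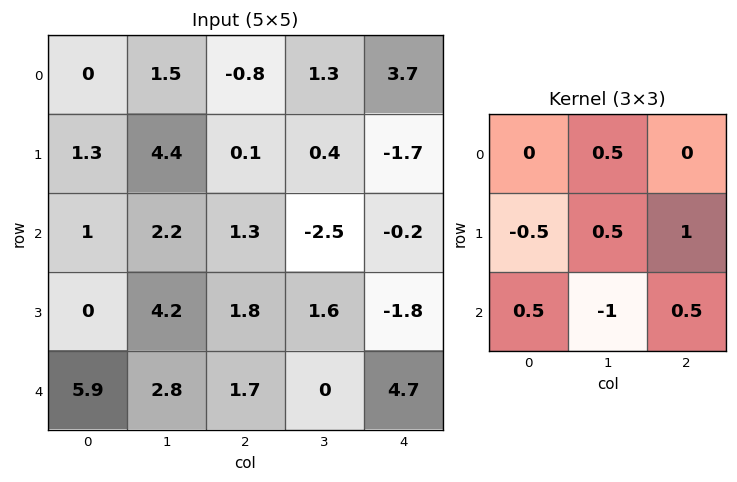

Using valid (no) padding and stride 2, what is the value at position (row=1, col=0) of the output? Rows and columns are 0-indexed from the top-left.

The receptive field on the input at this output position is [1 2.2 1.3 / 0 4.2 1.8 / 5.9 2.8 1.7]. Elementwise product with the kernel and sum: 2.2·0.5 + 0·-0.5 + 4.2·0.5 + 1.8·1 + 5.9·0.5 + 2.8·-1 + 1.7·0.5.

6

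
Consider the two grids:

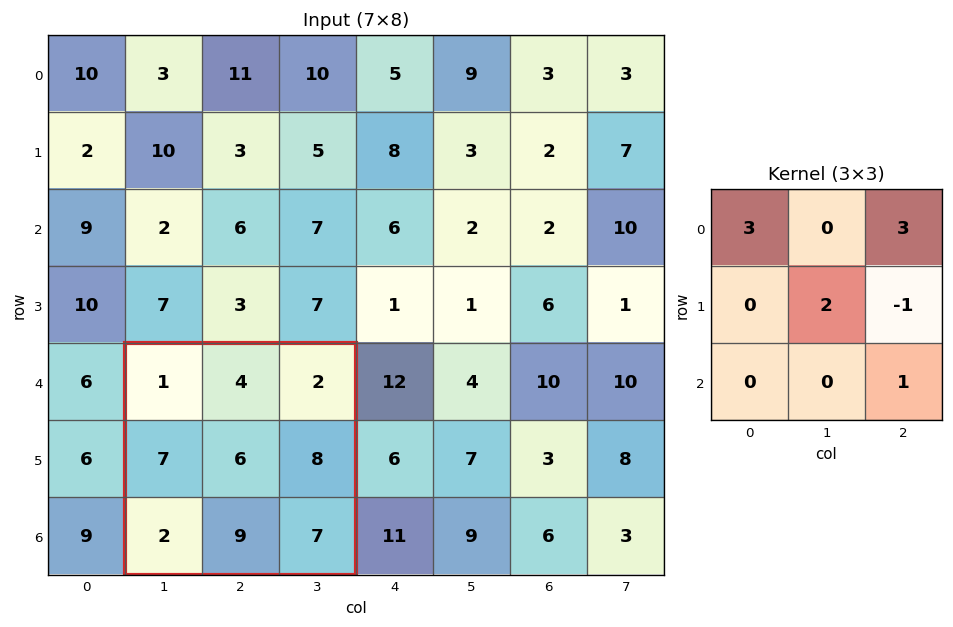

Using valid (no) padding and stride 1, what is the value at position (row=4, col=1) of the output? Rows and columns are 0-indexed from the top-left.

20

The receptive field on the input at this output position is [1 4 2 / 7 6 8 / 2 9 7]. Elementwise product with the kernel and sum: 1·3 + 2·3 + 6·2 + 8·-1 + 7·1.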